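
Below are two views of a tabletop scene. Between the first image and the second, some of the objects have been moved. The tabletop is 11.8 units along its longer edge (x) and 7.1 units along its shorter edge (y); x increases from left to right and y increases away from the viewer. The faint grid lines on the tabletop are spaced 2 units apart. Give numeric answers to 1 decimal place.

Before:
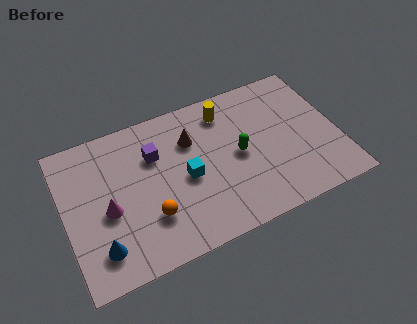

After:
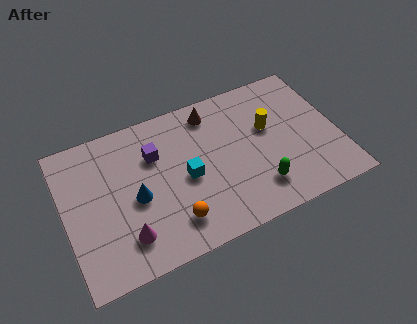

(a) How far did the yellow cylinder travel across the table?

2.3

The yellow cylinder was near (7.2, 5.8) before and (8.9, 4.3) after, so it travelled √(1.7² + 1.5²) ≈ 2.3 units.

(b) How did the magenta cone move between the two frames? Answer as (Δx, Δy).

(0.6, -1.5)

From the two frames, the magenta cone sits at roughly (1.8, 3.1) before and (2.4, 1.6) after.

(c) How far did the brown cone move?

1.4

From (5.6, 5.0) to (6.6, 6.0), the brown cone covered √(1.0² + 1.0²) ≈ 1.4 units.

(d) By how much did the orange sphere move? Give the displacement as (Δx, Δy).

(0.9, -0.6)

The orange sphere started near (3.5, 2.1) and ended near (4.4, 1.5).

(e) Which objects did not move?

the purple cube and the cyan cube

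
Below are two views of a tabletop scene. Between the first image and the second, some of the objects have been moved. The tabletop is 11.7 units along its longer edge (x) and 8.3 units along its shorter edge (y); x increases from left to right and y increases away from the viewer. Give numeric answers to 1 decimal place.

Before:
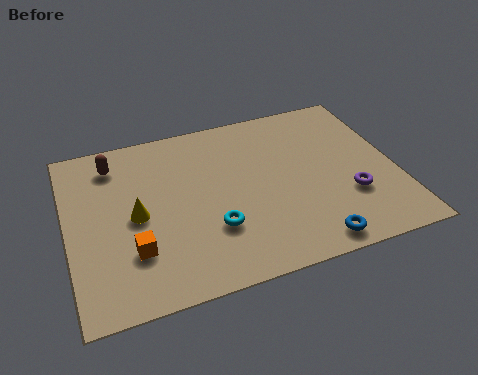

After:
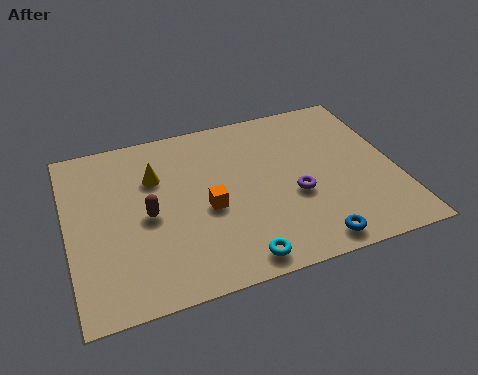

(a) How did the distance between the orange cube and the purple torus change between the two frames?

-4.6

They were about 7.7 units apart before and 3.1 after — 4.6 units closer together.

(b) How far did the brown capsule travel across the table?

3.1

The brown capsule was near (1.8, 6.8) before and (2.8, 3.9) after, so it travelled √(1.0² + 2.9²) ≈ 3.1 units.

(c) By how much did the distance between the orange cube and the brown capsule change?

-2.3

They were about 4.4 units apart before and 2.1 after — 2.3 units closer together.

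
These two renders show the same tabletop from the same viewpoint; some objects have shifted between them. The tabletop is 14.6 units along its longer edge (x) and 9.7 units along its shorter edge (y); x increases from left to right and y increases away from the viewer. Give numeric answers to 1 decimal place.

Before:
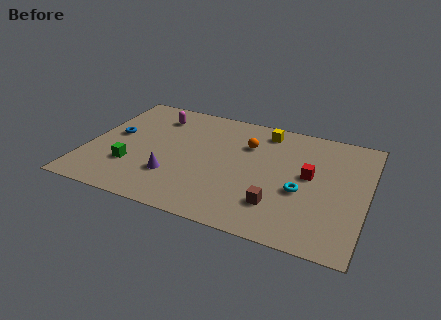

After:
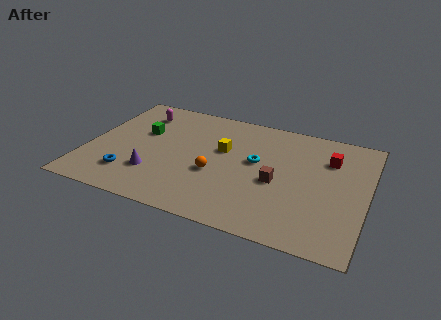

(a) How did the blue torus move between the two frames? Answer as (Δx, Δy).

(1.2, -3.1)

The blue torus started near (1.3, 5.3) and ended near (2.5, 2.2).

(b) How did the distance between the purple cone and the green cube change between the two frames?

+1.2

They were about 2.2 units apart before and 3.4 after — 1.2 units further apart.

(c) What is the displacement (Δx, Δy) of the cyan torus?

(-2.5, 1.6)

From the two frames, the cyan torus sits at roughly (11.3, 3.9) before and (8.8, 5.5) after.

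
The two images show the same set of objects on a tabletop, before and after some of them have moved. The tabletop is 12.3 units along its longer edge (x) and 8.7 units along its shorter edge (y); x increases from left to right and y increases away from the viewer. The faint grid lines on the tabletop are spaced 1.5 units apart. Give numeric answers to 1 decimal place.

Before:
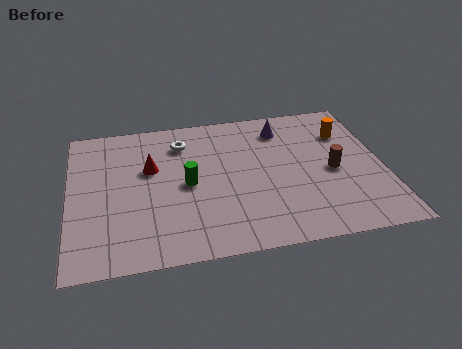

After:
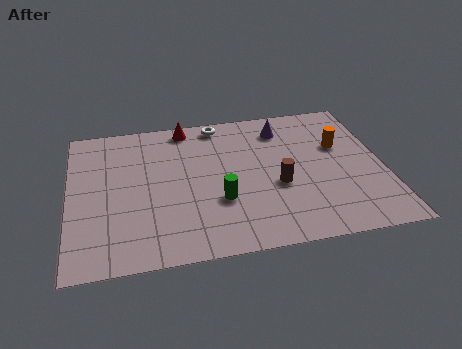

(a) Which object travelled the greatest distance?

the red cone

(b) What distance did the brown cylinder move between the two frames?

2.3

From (10.3, 4.0) to (8.1, 3.5), the brown cylinder covered √(2.2² + 0.5²) ≈ 2.3 units.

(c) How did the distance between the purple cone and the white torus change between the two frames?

-1.4

They were about 4.0 units apart before and 2.6 after — 1.4 units closer together.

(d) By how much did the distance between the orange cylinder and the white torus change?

-1.3

Before: roughly 6.5 units apart; after: 5.2. That's 1.3 units closer together.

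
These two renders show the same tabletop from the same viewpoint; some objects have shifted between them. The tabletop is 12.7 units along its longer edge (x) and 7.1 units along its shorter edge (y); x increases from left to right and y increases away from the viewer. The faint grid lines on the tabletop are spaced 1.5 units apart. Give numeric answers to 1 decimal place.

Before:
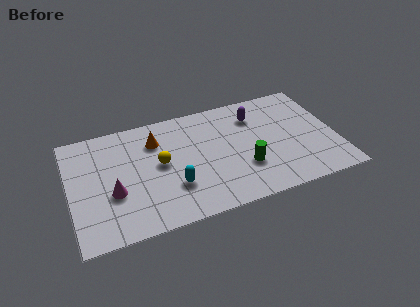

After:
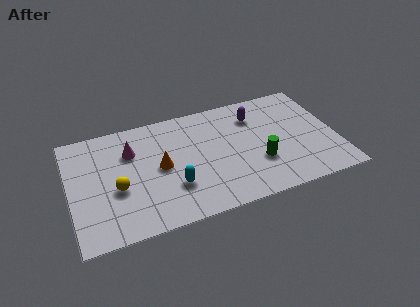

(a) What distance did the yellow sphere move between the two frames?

2.3

From (4.3, 3.8) to (2.2, 2.9), the yellow sphere covered √(2.1² + 0.9²) ≈ 2.3 units.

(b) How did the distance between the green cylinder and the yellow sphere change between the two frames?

+2.5

They were about 4.2 units apart before and 6.7 after — 2.5 units further apart.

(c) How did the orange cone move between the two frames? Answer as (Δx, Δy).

(0.1, -1.7)

The orange cone was at about (4.2, 5.3) and moved to about (4.3, 3.6).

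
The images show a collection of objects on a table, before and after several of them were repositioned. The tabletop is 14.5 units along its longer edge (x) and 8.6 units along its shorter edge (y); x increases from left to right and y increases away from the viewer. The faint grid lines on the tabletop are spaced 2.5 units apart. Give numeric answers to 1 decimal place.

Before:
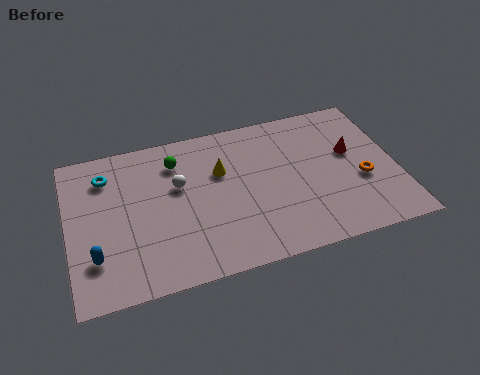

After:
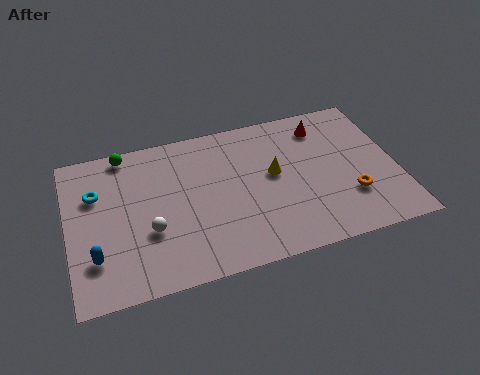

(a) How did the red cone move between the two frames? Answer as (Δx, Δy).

(-1.1, 1.9)

The red cone was at about (12.6, 5.1) and moved to about (11.5, 7.0).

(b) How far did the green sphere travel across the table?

2.5

The green sphere was near (4.9, 6.7) before and (2.7, 7.8) after, so it travelled √(2.2² + 1.1²) ≈ 2.5 units.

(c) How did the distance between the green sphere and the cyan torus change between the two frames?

-0.7

The distance was about 3.1 in the first image and 2.4 in the second, so they moved 0.7 units closer together.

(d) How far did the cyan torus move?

1.0

From (1.8, 6.7) to (1.3, 5.8), the cyan torus covered √(0.5² + 0.9²) ≈ 1.0 units.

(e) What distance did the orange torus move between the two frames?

1.0

From (12.9, 3.4) to (12.3, 2.6), the orange torus covered √(0.6² + 0.8²) ≈ 1.0 units.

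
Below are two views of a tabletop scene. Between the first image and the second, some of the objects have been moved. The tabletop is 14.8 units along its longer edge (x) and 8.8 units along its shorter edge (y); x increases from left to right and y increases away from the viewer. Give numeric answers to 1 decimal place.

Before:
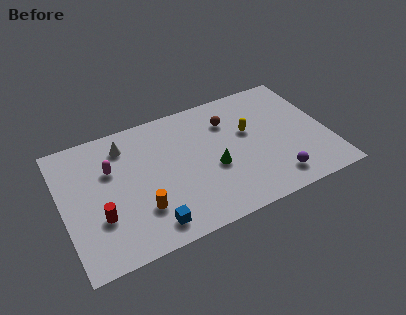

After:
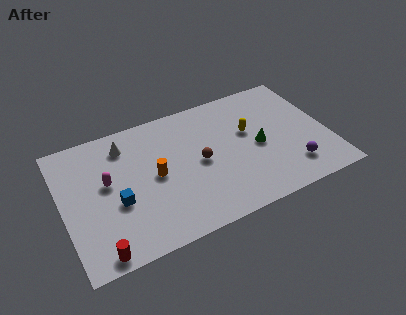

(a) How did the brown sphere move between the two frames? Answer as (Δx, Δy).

(-1.9, -2.2)

The brown sphere started near (9.5, 6.5) and ended near (7.6, 4.3).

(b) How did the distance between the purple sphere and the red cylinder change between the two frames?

+1.3

The distance was about 9.7 in the first image and 11.0 in the second, so they moved 1.3 units further apart.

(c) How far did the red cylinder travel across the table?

2.1

The red cylinder was near (1.9, 2.9) before and (1.6, 0.8) after, so it travelled √(0.3² + 2.1²) ≈ 2.1 units.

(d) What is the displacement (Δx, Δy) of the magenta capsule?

(-0.3, -0.8)

From the two frames, the magenta capsule sits at roughly (2.8, 5.8) before and (2.5, 5.0) after.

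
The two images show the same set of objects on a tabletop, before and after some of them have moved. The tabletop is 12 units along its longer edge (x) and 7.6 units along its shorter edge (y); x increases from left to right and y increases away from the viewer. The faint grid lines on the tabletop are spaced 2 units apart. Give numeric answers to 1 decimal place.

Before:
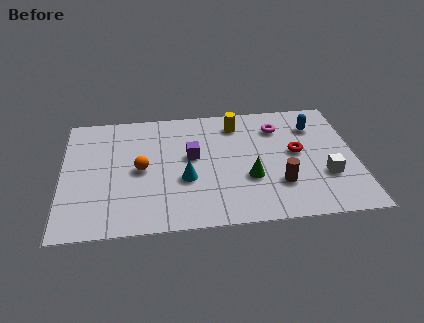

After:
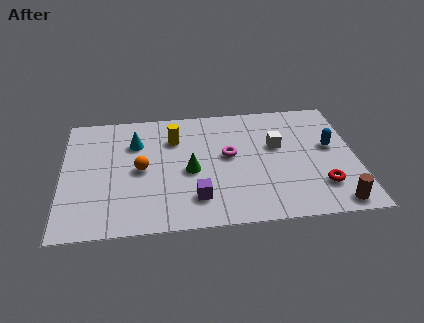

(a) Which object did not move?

the orange sphere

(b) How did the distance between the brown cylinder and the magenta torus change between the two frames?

+1.8

They were about 3.6 units apart before and 5.4 after — 1.8 units further apart.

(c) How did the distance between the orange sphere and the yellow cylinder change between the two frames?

-2.4

The distance was about 4.7 in the first image and 2.3 in the second, so they moved 2.4 units closer together.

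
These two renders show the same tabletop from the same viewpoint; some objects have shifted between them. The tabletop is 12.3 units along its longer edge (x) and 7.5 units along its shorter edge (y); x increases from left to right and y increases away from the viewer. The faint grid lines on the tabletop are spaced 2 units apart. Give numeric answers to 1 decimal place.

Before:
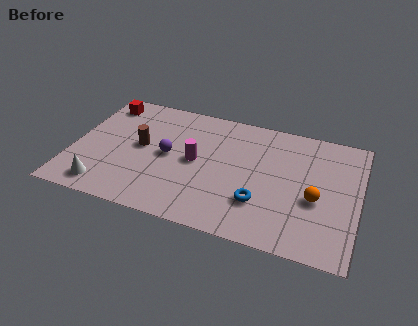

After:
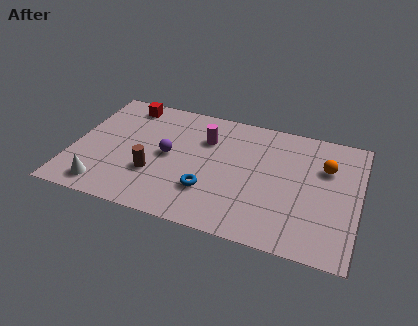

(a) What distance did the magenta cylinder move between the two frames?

1.5

The magenta cylinder moved from about (5.3, 3.8) to (5.6, 5.3), a distance of √(0.3² + 1.5²) ≈ 1.5.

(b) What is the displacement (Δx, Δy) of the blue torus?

(-2.2, 0.0)

The blue torus was at about (8.2, 2.2) and moved to about (6.0, 2.2).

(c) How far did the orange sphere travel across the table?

2.0

From (10.5, 3.1) to (10.8, 5.1), the orange sphere covered √(0.3² + 2.0²) ≈ 2.0 units.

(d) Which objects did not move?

the purple sphere and the white cone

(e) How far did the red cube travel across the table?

1.0

From (1.0, 6.3) to (2.0, 6.5), the red cube covered √(1.0² + 0.2²) ≈ 1.0 units.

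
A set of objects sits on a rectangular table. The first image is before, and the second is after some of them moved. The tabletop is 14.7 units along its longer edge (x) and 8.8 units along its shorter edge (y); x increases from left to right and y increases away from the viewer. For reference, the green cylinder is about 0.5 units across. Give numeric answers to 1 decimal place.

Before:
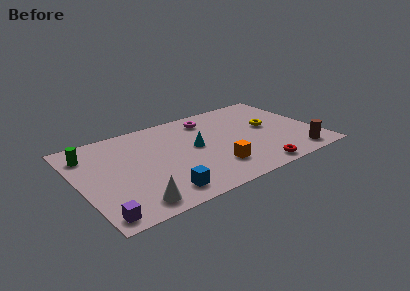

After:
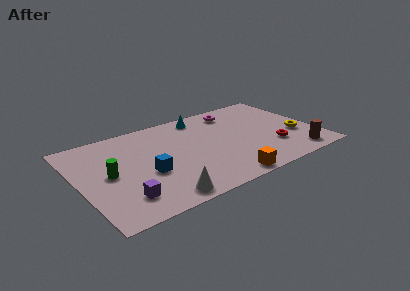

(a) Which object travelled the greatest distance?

the cyan cone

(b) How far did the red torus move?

2.3

From (10.3, 0.9) to (11.8, 2.6), the red torus covered √(1.5² + 1.7²) ≈ 2.3 units.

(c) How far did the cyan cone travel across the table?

3.0

From (7.2, 4.7) to (8.1, 7.6), the cyan cone covered √(0.9² + 2.9²) ≈ 3.0 units.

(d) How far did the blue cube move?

2.2

The blue cube was near (4.5, 1.4) before and (4.0, 3.5) after, so it travelled √(0.5² + 2.1²) ≈ 2.2 units.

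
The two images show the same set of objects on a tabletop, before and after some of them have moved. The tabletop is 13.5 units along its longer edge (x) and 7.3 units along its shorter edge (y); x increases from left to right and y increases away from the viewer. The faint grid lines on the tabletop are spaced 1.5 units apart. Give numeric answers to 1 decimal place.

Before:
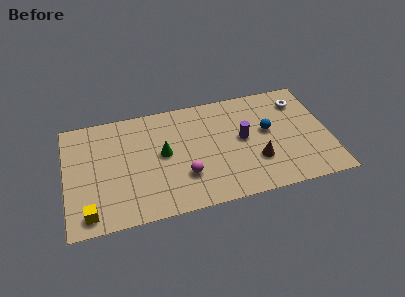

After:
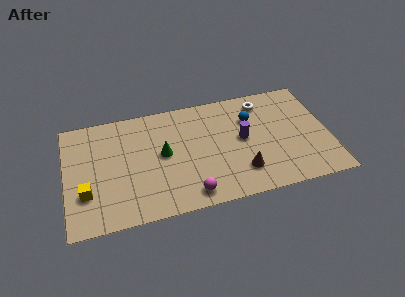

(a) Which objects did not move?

the purple cylinder and the green cone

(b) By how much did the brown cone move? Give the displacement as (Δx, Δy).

(-0.8, -0.5)

The brown cone started near (9.7, 2.3) and ended near (8.9, 1.8).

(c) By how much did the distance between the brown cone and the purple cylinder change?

+0.4

They were about 1.7 units apart before and 2.1 after — 0.4 units further apart.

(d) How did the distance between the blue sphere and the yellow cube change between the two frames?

-0.8

Before: roughly 9.8 units apart; after: 9.0. That's 0.8 units closer together.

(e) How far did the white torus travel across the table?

1.9

The white torus moved from about (12.2, 5.7) to (10.3, 6.1), a distance of √(1.9² + 0.4²) ≈ 1.9.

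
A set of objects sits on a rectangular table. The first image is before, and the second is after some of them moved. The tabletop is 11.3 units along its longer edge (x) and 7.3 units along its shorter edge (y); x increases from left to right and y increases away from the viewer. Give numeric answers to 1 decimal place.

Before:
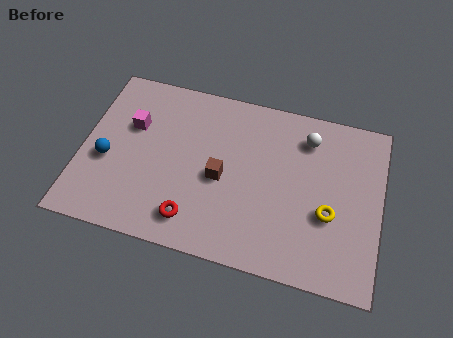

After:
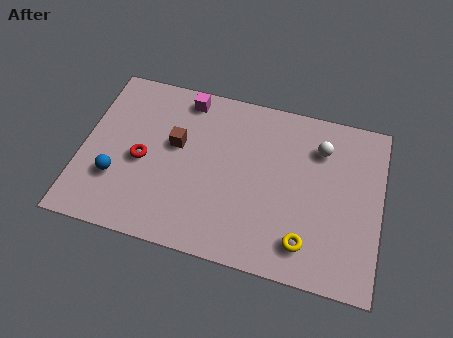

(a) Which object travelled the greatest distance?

the red torus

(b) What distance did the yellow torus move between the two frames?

1.6

The yellow torus moved from about (9.4, 2.8) to (8.6, 1.4), a distance of √(0.8² + 1.4²) ≈ 1.6.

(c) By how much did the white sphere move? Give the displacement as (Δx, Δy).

(0.5, -0.3)

The white sphere was at about (8.4, 5.8) and moved to about (8.9, 5.5).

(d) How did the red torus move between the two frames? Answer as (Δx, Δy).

(-2.1, 2.0)

The red torus started near (4.4, 1.3) and ended near (2.3, 3.3).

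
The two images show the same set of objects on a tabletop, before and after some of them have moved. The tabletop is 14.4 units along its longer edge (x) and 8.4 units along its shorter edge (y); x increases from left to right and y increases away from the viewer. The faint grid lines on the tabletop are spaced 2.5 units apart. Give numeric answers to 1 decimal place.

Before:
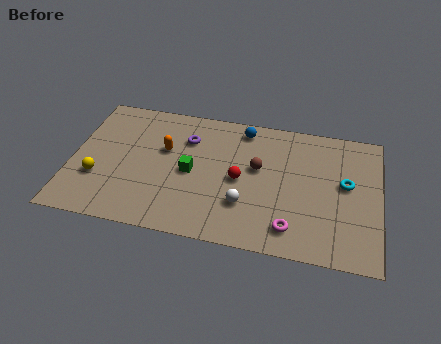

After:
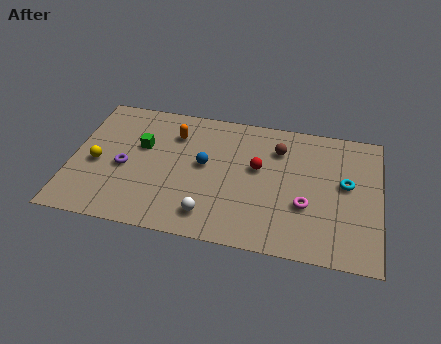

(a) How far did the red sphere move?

1.2

The red sphere moved from about (7.9, 4.0) to (8.7, 4.9), a distance of √(0.8² + 0.9²) ≈ 1.2.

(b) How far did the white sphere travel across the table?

1.9

From (8.2, 2.5) to (6.6, 1.5), the white sphere covered √(1.6² + 1.0²) ≈ 1.9 units.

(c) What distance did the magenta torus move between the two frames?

1.6

The magenta torus moved from about (10.4, 1.5) to (11.0, 3.0), a distance of √(0.6² + 1.5²) ≈ 1.6.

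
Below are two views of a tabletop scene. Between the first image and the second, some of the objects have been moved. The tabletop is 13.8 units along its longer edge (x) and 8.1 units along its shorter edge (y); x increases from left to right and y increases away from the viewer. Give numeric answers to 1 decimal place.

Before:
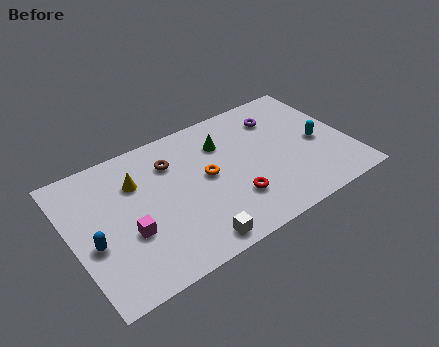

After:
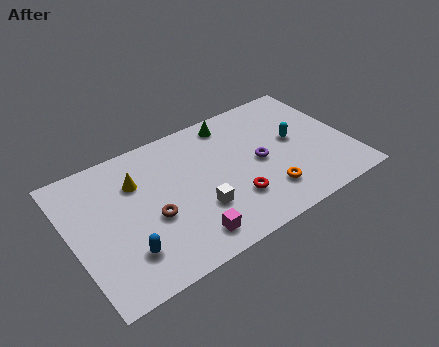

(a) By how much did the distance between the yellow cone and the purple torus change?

-1.1

They were about 7.3 units apart before and 6.2 after — 1.1 units closer together.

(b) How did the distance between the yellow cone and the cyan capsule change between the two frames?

-1.2

Before: roughly 9.1 units apart; after: 7.9. That's 1.2 units closer together.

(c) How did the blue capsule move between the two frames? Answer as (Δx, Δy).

(1.4, -1.3)

From the two frames, the blue capsule sits at roughly (0.9, 3.3) before and (2.3, 2.0) after.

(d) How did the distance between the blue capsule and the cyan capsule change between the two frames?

-2.2

Before: roughly 11.4 units apart; after: 9.2. That's 2.2 units closer together.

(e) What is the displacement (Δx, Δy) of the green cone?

(0.6, 1.1)

The green cone was at about (7.8, 5.9) and moved to about (8.4, 7.0).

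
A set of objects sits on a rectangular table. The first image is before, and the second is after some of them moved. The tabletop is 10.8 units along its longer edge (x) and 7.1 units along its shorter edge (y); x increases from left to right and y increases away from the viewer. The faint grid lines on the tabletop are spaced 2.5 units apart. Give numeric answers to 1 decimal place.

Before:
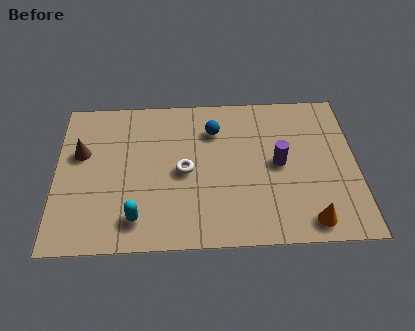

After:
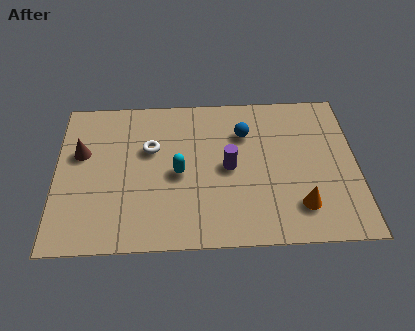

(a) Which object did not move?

the brown cone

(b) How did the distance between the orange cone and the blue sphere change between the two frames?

-1.5

Before: roughly 5.5 units apart; after: 4.0. That's 1.5 units closer together.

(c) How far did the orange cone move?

0.8

From (9.0, 0.9) to (8.7, 1.6), the orange cone covered √(0.3² + 0.7²) ≈ 0.8 units.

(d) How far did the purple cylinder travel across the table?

1.8

The purple cylinder was near (8.0, 3.6) before and (6.2, 3.5) after, so it travelled √(1.8² + 0.1²) ≈ 1.8 units.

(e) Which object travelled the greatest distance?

the cyan capsule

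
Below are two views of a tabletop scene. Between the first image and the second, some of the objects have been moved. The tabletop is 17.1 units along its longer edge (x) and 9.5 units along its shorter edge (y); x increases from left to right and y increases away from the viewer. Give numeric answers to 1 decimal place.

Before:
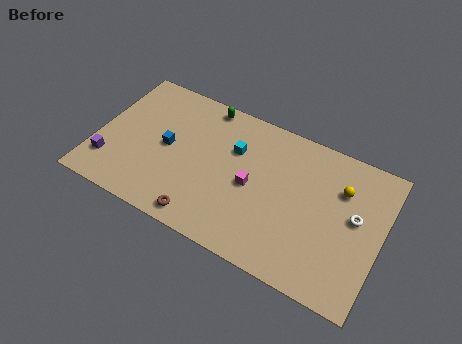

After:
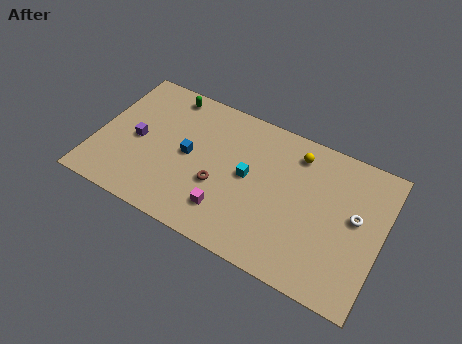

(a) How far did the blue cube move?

1.3

The blue cube was near (4.2, 4.8) before and (5.5, 4.8) after, so it travelled √(1.3² + 0.0²) ≈ 1.3 units.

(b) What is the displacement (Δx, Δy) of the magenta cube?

(-1.2, -2.3)

The magenta cube started near (9.4, 4.5) and ended near (8.2, 2.2).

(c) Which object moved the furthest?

the yellow sphere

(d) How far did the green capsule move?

2.3

The green capsule was near (6.0, 8.6) before and (3.7, 8.4) after, so it travelled √(2.3² + 0.2²) ≈ 2.3 units.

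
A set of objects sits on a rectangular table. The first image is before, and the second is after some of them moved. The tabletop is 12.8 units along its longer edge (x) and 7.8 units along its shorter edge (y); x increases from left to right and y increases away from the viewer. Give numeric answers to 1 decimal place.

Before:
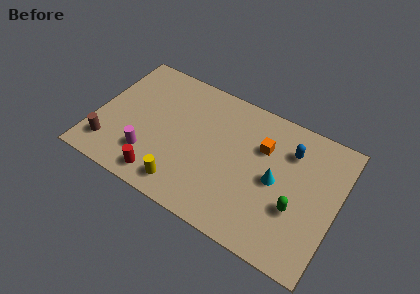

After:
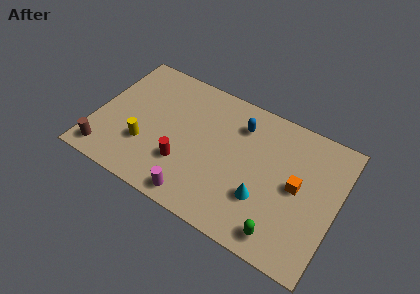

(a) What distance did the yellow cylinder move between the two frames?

2.6

The yellow cylinder was near (5.1, 1.2) before and (2.8, 2.5) after, so it travelled √(2.3² + 1.3²) ≈ 2.6 units.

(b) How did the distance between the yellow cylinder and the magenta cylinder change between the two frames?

+1.2

They were about 2.2 units apart before and 3.4 after — 1.2 units further apart.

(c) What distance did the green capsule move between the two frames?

1.8

From (10.8, 2.8) to (10.3, 1.1), the green capsule covered √(0.5² + 1.7²) ≈ 1.8 units.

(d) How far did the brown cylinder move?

0.5

The brown cylinder moved from about (1.0, 1.6) to (0.9, 1.1), a distance of √(0.1² + 0.5²) ≈ 0.5.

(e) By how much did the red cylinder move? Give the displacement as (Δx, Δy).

(1.0, 1.3)

From the two frames, the red cylinder sits at roughly (3.9, 1.1) before and (4.9, 2.4) after.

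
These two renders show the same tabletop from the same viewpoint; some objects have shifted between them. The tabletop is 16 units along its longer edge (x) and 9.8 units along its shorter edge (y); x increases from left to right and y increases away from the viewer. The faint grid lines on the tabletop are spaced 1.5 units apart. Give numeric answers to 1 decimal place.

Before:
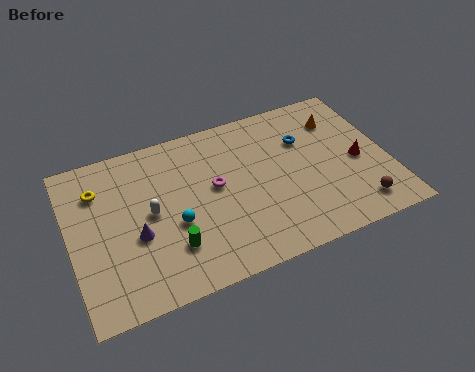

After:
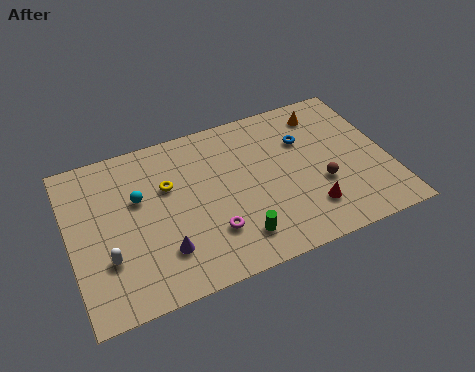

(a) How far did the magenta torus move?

2.7

The magenta torus moved from about (7.3, 5.4) to (6.8, 2.7), a distance of √(0.5² + 2.7²) ≈ 2.7.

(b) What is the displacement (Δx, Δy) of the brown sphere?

(-1.6, 2.0)

The brown sphere was at about (14.1, 1.6) and moved to about (12.5, 3.6).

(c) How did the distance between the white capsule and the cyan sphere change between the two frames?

+1.9

Before: roughly 1.6 units apart; after: 3.5. That's 1.9 units further apart.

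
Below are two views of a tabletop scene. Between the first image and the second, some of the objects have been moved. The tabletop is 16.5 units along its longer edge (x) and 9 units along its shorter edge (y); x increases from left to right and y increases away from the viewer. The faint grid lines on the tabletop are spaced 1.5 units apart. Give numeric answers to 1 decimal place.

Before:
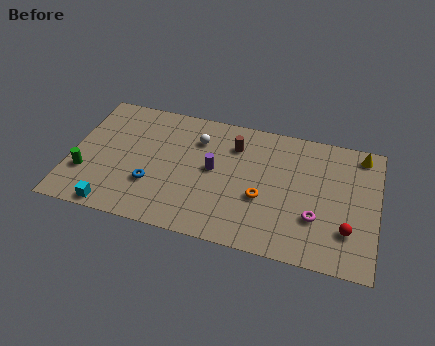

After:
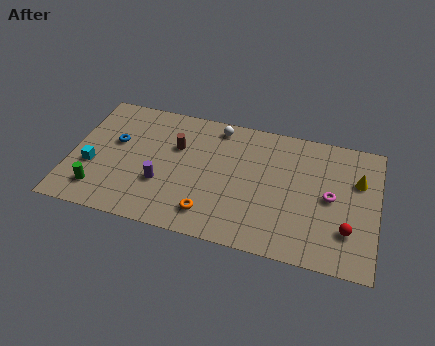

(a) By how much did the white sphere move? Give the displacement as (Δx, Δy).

(1.0, 1.2)

The white sphere was at about (6.7, 6.7) and moved to about (7.7, 7.9).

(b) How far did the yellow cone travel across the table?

1.9

The yellow cone was near (15.5, 7.9) before and (15.4, 6.0) after, so it travelled √(0.1² + 1.9²) ≈ 1.9 units.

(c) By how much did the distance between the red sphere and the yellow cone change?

-1.9

Before: roughly 5.4 units apart; after: 3.5. That's 1.9 units closer together.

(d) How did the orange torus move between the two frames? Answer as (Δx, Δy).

(-2.7, -1.8)

The orange torus started near (10.4, 3.5) and ended near (7.7, 1.7).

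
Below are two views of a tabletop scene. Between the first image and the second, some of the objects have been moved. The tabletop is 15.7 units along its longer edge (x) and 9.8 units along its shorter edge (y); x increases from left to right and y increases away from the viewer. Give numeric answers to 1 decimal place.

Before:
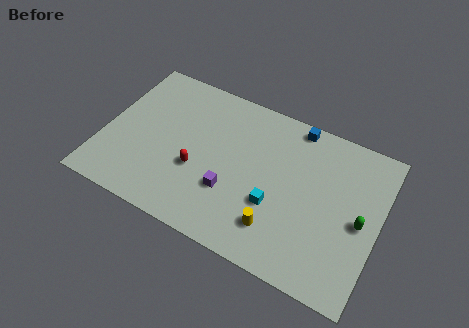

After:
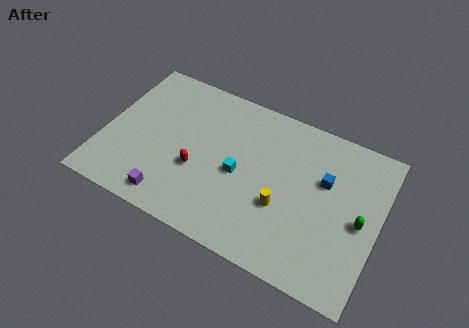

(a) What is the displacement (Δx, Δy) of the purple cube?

(-3.2, -1.9)

The purple cube started near (7.5, 3.2) and ended near (4.3, 1.3).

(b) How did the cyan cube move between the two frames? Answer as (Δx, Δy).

(-2.2, 1.0)

From the two frames, the cyan cube sits at roughly (10.0, 3.5) before and (7.8, 4.5) after.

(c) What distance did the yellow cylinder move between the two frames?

1.4

The yellow cylinder was near (10.3, 2.2) before and (10.4, 3.6) after, so it travelled √(0.1² + 1.4²) ≈ 1.4 units.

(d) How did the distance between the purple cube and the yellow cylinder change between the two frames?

+3.5

Before: roughly 3.0 units apart; after: 6.5. That's 3.5 units further apart.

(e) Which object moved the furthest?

the purple cube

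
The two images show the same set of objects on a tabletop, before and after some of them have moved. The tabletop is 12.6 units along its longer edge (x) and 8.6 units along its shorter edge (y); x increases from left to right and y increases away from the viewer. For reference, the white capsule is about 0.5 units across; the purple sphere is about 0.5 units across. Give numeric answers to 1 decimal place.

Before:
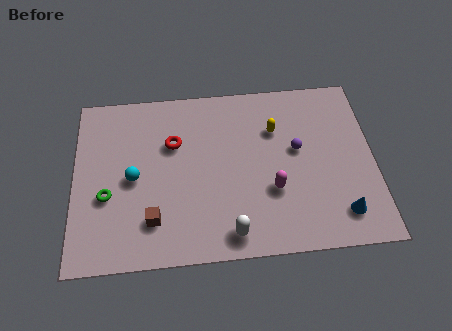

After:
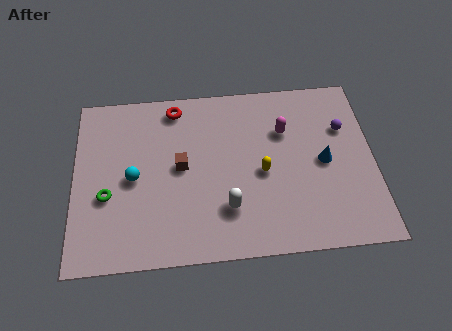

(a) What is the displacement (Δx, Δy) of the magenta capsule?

(0.6, 2.9)

From the two frames, the magenta capsule sits at roughly (8.3, 3.0) before and (8.9, 5.9) after.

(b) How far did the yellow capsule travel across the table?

2.2

From (8.5, 6.0) to (7.9, 3.9), the yellow capsule covered √(0.6² + 2.1²) ≈ 2.2 units.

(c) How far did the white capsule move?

1.2

From (6.5, 1.1) to (6.4, 2.3), the white capsule covered √(0.1² + 1.2²) ≈ 1.2 units.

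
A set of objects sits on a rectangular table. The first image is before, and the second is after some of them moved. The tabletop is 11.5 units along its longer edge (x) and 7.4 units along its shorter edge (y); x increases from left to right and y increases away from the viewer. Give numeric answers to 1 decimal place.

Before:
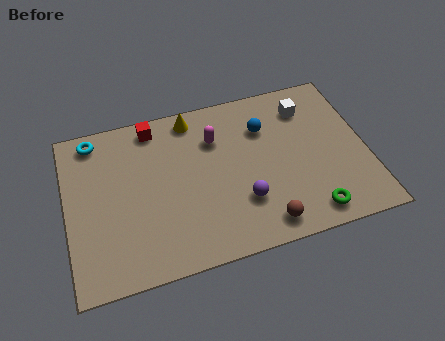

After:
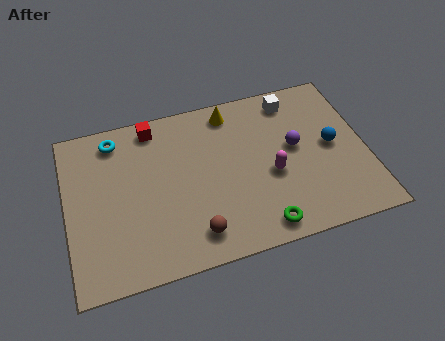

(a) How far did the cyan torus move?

0.8

The cyan torus was near (1.2, 6.5) before and (2.0, 6.3) after, so it travelled √(0.8² + 0.2²) ≈ 0.8 units.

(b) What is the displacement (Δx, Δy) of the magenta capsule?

(2.0, -2.2)

The magenta capsule started near (5.8, 5.3) and ended near (7.8, 3.1).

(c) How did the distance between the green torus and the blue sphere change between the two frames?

-0.3

Before: roughly 4.5 units apart; after: 4.2. That's 0.3 units closer together.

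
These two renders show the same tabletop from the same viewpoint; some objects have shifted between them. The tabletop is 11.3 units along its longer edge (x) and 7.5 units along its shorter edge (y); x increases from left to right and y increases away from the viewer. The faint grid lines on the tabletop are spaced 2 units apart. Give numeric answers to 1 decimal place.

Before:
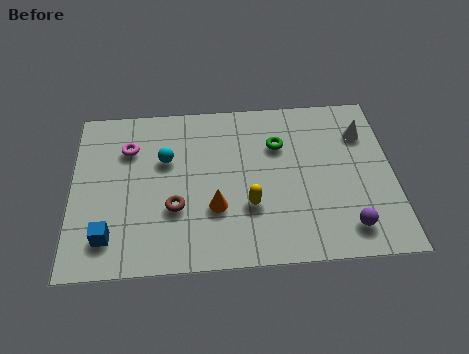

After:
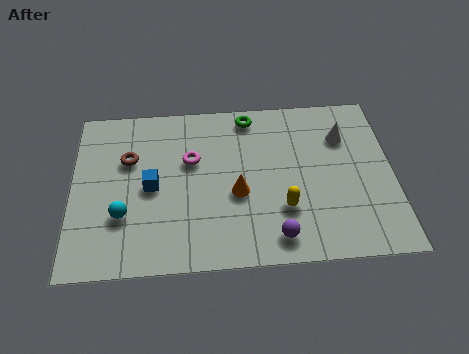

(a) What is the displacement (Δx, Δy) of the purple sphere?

(-2.5, -0.2)

From the two frames, the purple sphere sits at roughly (9.6, 1.3) before and (7.1, 1.1) after.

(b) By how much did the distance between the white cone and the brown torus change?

+0.3

The distance was about 7.3 in the first image and 7.6 in the second, so they moved 0.3 units further apart.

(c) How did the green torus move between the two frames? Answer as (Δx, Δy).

(-1.0, 1.4)

From the two frames, the green torus sits at roughly (7.3, 5.2) before and (6.3, 6.6) after.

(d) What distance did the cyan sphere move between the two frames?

2.8

The cyan sphere moved from about (3.3, 4.8) to (1.8, 2.4), a distance of √(1.5² + 2.4²) ≈ 2.8.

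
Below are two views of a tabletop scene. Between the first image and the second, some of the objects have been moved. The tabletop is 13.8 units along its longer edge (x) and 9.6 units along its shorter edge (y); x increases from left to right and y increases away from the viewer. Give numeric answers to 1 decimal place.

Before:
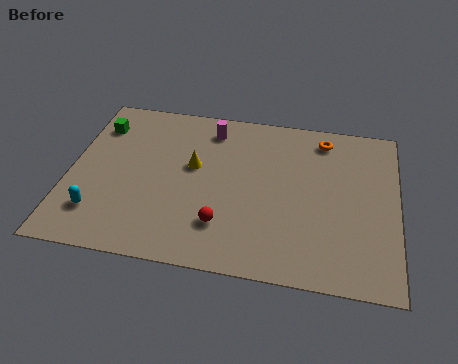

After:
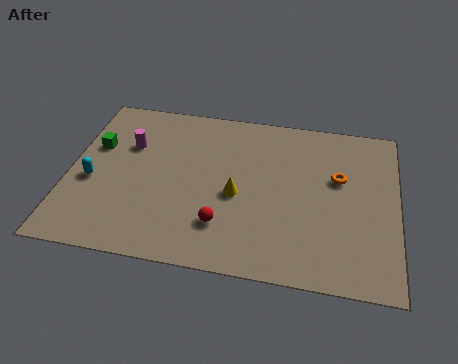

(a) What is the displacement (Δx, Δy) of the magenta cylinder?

(-3.4, -1.6)

The magenta cylinder started near (5.8, 8.0) and ended near (2.4, 6.4).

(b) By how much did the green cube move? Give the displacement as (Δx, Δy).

(0.0, -1.3)

The green cube started near (1.0, 7.4) and ended near (1.0, 6.1).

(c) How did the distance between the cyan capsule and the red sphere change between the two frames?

+0.6

Before: roughly 5.2 units apart; after: 5.8. That's 0.6 units further apart.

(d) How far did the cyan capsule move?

1.8

The cyan capsule moved from about (1.4, 2.2) to (1.0, 4.0), a distance of √(0.4² + 1.8²) ≈ 1.8.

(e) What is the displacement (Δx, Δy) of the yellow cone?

(1.9, -1.4)

From the two frames, the yellow cone sits at roughly (5.2, 5.6) before and (7.1, 4.2) after.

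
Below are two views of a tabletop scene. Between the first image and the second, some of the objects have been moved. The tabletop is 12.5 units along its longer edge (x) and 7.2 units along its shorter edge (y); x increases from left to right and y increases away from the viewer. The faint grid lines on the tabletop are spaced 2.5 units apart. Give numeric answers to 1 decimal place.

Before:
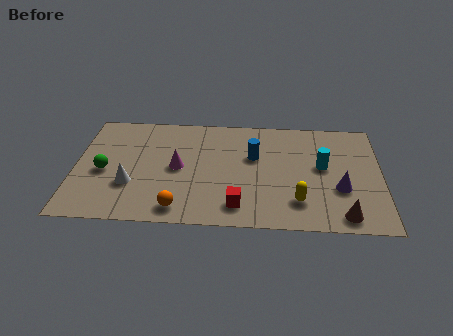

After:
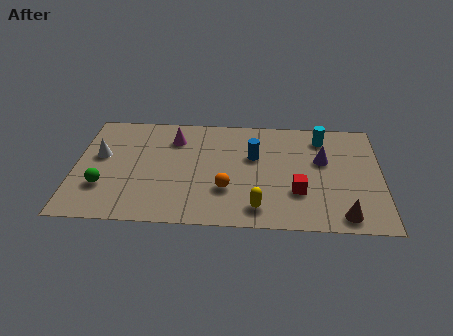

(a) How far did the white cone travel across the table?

2.2

The white cone was near (2.3, 2.4) before and (1.0, 4.2) after, so it travelled √(1.3² + 1.8²) ≈ 2.2 units.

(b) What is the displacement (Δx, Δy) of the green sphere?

(0.0, -1.0)

From the two frames, the green sphere sits at roughly (1.2, 3.2) before and (1.2, 2.2) after.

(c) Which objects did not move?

the blue cylinder and the brown cone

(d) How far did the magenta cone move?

1.9

The magenta cone was near (4.2, 3.6) before and (4.0, 5.5) after, so it travelled √(0.2² + 1.9²) ≈ 1.9 units.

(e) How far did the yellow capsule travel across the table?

1.7

The yellow capsule was near (9.1, 1.7) before and (7.5, 1.2) after, so it travelled √(1.6² + 0.5²) ≈ 1.7 units.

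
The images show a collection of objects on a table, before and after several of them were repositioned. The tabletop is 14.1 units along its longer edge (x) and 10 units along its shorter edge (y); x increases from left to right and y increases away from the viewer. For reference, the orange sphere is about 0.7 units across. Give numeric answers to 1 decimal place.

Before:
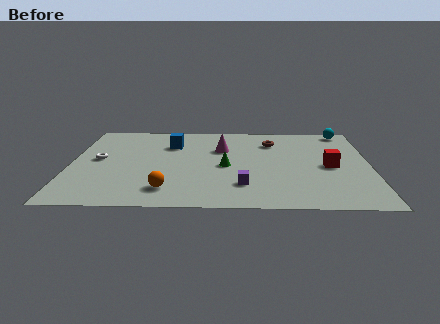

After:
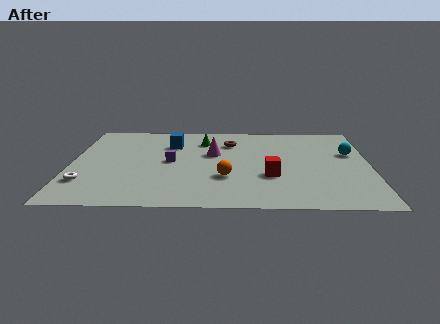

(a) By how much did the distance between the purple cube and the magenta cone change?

-2.2

Before: roughly 4.4 units apart; after: 2.2. That's 2.2 units closer together.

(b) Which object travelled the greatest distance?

the purple cube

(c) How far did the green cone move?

3.3

The green cone was near (7.3, 4.6) before and (6.2, 7.7) after, so it travelled √(1.1² + 3.1²) ≈ 3.3 units.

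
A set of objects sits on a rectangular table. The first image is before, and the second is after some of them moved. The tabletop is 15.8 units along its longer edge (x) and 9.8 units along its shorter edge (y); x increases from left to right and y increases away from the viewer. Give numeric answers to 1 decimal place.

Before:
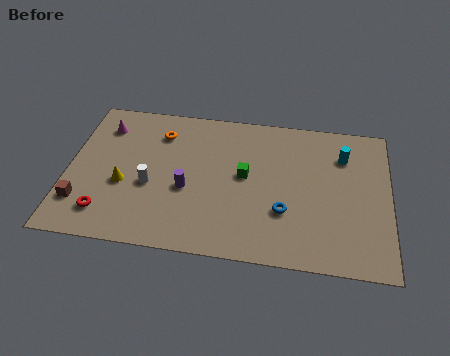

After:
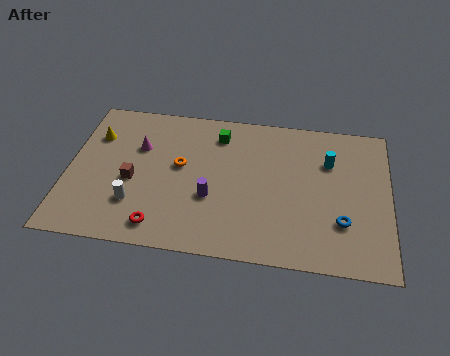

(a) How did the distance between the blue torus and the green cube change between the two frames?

+5.1

The distance was about 2.9 in the first image and 8.0 in the second, so they moved 5.1 units further apart.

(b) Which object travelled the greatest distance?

the yellow cone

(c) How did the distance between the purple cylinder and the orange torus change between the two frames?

-1.4

They were about 3.9 units apart before and 2.5 after — 1.4 units closer together.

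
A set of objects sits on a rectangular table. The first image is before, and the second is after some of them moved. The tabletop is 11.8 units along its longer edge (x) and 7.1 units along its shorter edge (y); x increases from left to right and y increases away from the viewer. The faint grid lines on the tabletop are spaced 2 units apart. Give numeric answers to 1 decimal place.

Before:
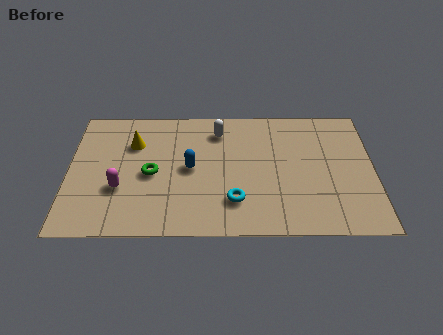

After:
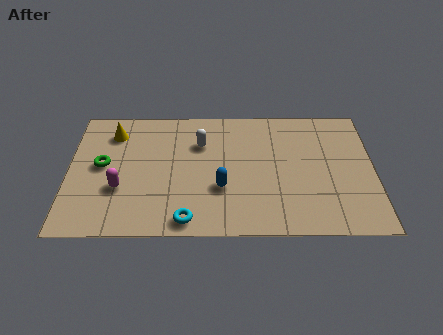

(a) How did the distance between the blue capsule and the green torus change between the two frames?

+3.3

The distance was about 1.5 in the first image and 4.8 in the second, so they moved 3.3 units further apart.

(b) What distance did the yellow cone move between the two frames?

1.0

From (2.5, 5.0) to (1.7, 5.6), the yellow cone covered √(0.8² + 0.6²) ≈ 1.0 units.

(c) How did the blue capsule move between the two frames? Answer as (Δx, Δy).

(1.2, -1.1)

From the two frames, the blue capsule sits at roughly (4.7, 3.6) before and (5.9, 2.5) after.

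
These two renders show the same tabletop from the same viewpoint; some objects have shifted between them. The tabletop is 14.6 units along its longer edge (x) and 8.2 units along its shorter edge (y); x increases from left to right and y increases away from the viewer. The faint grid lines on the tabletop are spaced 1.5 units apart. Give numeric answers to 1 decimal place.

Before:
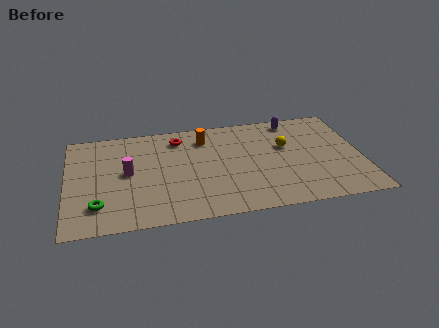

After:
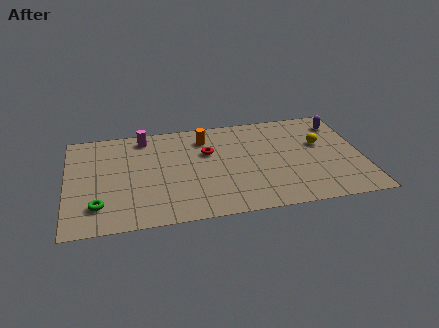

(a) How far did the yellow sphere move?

1.7

The yellow sphere was near (10.9, 5.1) before and (12.6, 5.0) after, so it travelled √(1.7² + 0.1²) ≈ 1.7 units.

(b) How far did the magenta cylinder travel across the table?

2.9

From (3.0, 4.3) to (3.9, 7.1), the magenta cylinder covered √(0.9² + 2.8²) ≈ 2.9 units.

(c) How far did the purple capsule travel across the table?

2.4

The purple capsule moved from about (11.4, 7.2) to (13.7, 6.6), a distance of √(2.3² + 0.6²) ≈ 2.4.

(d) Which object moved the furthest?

the magenta cylinder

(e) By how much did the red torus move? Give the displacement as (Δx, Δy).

(1.4, -1.4)

The red torus was at about (5.6, 6.7) and moved to about (7.0, 5.3).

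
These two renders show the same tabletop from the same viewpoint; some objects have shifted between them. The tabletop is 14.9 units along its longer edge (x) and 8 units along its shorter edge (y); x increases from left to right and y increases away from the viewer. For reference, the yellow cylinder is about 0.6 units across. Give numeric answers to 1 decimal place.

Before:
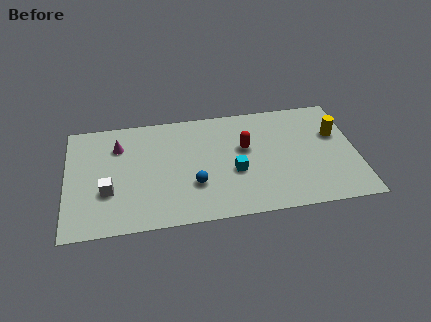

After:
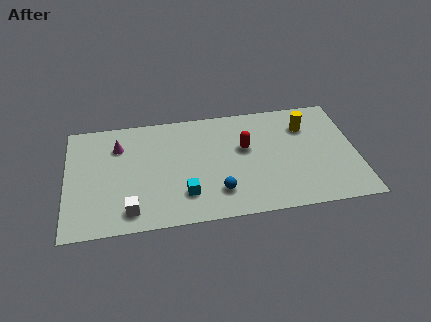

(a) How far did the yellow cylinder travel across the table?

1.7

From (13.9, 5.1) to (12.4, 5.9), the yellow cylinder covered √(1.5² + 0.8²) ≈ 1.7 units.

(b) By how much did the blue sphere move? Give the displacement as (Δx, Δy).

(1.2, -0.7)

From the two frames, the blue sphere sits at roughly (6.5, 2.6) before and (7.7, 1.9) after.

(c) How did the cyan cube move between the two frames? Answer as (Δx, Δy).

(-2.6, -1.2)

From the two frames, the cyan cube sits at roughly (8.6, 3.2) before and (6.0, 2.0) after.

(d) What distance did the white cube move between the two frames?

1.9

The white cube moved from about (2.1, 2.8) to (3.2, 1.3), a distance of √(1.1² + 1.5²) ≈ 1.9.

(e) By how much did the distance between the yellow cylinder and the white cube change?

-1.7

The distance was about 12.0 in the first image and 10.3 in the second, so they moved 1.7 units closer together.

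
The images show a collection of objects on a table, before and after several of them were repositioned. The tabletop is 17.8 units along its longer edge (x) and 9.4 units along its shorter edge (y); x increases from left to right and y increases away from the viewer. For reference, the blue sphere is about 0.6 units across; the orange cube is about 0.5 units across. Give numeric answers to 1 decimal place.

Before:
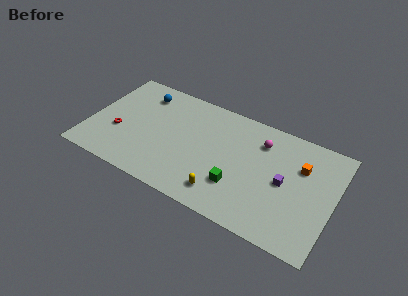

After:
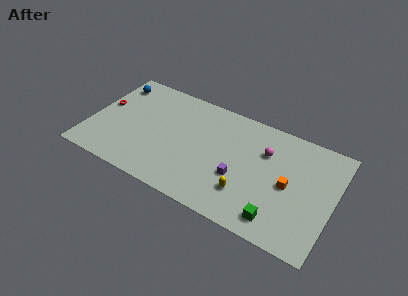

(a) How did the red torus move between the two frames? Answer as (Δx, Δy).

(-1.4, 1.9)

The red torus was at about (2.2, 3.5) and moved to about (0.8, 5.4).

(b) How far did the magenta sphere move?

0.8

The magenta sphere moved from about (12.3, 7.2) to (12.7, 6.5), a distance of √(0.4² + 0.7²) ≈ 0.8.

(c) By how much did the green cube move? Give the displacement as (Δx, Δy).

(3.1, -1.3)

The green cube started near (11.1, 2.8) and ended near (14.2, 1.5).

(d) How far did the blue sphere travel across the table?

2.2

The blue sphere was near (3.4, 7.6) before and (1.2, 7.7) after, so it travelled √(2.2² + 0.1²) ≈ 2.2 units.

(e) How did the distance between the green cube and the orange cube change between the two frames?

-2.5

The distance was about 5.5 in the first image and 3.0 in the second, so they moved 2.5 units closer together.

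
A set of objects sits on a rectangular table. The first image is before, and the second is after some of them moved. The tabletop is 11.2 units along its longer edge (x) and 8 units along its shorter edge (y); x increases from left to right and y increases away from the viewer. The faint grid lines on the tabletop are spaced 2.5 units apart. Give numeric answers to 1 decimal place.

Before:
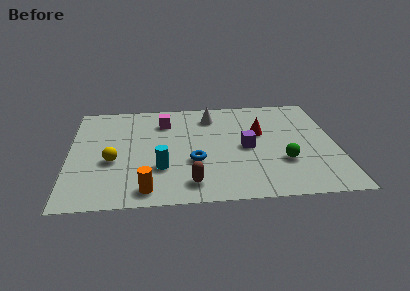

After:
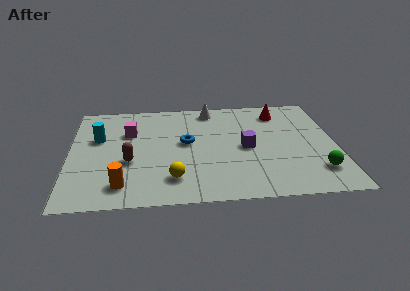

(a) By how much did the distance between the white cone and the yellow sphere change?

+0.3

Before: roughly 5.3 units apart; after: 5.6. That's 0.3 units further apart.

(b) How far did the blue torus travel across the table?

1.5

From (5.2, 2.9) to (4.9, 4.4), the blue torus covered √(0.3² + 1.5²) ≈ 1.5 units.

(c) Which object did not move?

the purple cube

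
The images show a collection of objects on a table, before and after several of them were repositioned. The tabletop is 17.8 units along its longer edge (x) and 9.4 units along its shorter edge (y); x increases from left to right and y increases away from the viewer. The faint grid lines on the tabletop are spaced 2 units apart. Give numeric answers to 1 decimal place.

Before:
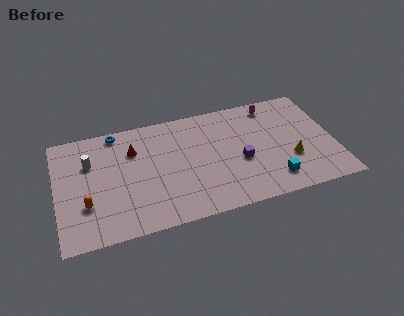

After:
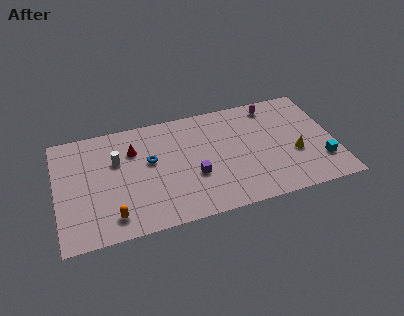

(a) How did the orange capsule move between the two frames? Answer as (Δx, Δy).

(1.6, -1.4)

The orange capsule started near (1.8, 3.0) and ended near (3.4, 1.6).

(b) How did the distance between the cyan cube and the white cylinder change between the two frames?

+1.1

The distance was about 12.3 in the first image and 13.4 in the second, so they moved 1.1 units further apart.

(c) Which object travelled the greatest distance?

the blue torus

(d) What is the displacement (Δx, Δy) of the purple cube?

(-3.0, -0.4)

From the two frames, the purple cube sits at roughly (11.7, 3.9) before and (8.7, 3.5) after.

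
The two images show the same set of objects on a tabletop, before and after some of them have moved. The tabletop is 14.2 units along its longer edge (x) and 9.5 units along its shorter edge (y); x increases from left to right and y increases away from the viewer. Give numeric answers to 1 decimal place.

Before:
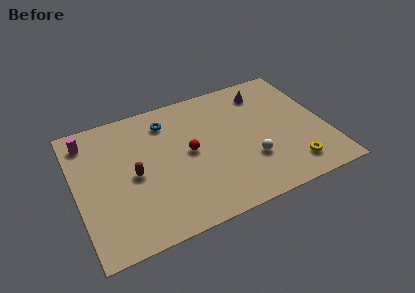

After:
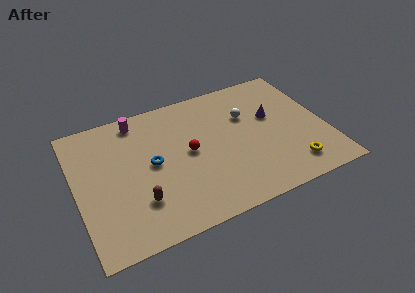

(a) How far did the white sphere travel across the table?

3.3

The white sphere moved from about (9.7, 3.0) to (9.9, 6.3), a distance of √(0.2² + 3.3²) ≈ 3.3.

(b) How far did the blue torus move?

2.9

The blue torus moved from about (5.4, 7.6) to (4.3, 4.9), a distance of √(1.1² + 2.7²) ≈ 2.9.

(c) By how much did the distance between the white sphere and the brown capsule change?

+0.9

They were about 6.7 units apart before and 7.6 after — 0.9 units further apart.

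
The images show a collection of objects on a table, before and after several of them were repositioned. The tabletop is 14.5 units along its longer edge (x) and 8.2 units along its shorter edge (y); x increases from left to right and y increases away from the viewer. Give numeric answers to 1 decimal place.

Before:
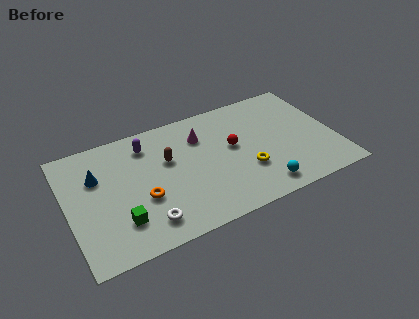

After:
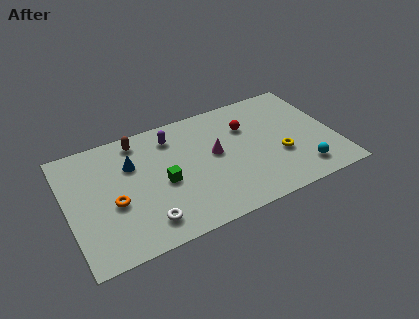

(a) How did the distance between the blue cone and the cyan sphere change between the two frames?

+0.3

They were about 9.4 units apart before and 9.7 after — 0.3 units further apart.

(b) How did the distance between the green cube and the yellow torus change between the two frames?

-0.6

They were about 6.9 units apart before and 6.3 after — 0.6 units closer together.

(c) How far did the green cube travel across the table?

3.0

The green cube moved from about (2.6, 2.1) to (5.1, 3.7), a distance of √(2.5² + 1.6²) ≈ 3.0.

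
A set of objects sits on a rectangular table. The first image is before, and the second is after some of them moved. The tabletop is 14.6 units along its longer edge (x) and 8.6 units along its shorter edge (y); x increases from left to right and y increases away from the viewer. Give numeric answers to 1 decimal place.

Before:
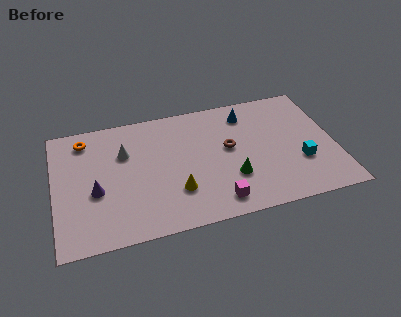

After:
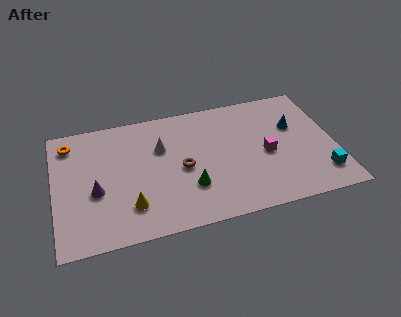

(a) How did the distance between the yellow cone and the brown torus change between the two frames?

-0.3

Before: roughly 3.7 units apart; after: 3.4. That's 0.3 units closer together.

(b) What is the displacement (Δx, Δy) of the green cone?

(-2.2, -0.1)

The green cone started near (9.1, 2.7) and ended near (6.9, 2.6).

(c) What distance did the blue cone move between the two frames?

2.8

The blue cone was near (10.2, 7.0) before and (12.6, 5.5) after, so it travelled √(2.4² + 1.5²) ≈ 2.8 units.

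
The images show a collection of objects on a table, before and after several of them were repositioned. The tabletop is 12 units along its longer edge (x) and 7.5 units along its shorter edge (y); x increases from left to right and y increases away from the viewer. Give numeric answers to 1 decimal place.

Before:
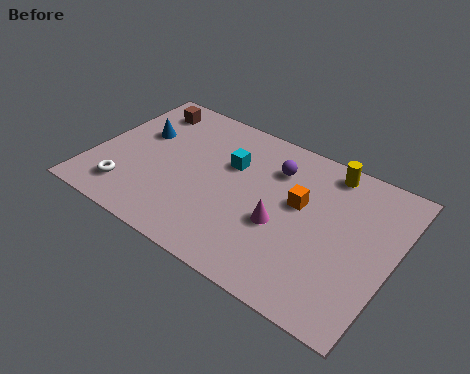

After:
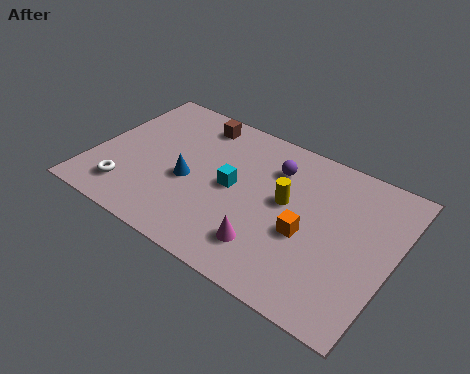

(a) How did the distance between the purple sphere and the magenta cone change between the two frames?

+1.2

The distance was about 2.7 in the first image and 3.9 in the second, so they moved 1.2 units further apart.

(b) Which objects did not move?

the purple sphere and the white torus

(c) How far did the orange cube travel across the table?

1.4

The orange cube was near (8.2, 4.4) before and (8.7, 3.1) after, so it travelled √(0.5² + 1.3²) ≈ 1.4 units.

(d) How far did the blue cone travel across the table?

2.7

The blue cone was near (1.6, 4.7) before and (3.9, 3.2) after, so it travelled √(2.3² + 1.5²) ≈ 2.7 units.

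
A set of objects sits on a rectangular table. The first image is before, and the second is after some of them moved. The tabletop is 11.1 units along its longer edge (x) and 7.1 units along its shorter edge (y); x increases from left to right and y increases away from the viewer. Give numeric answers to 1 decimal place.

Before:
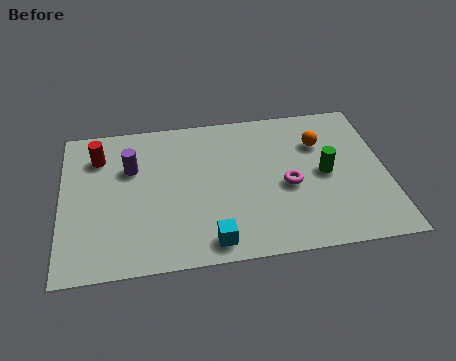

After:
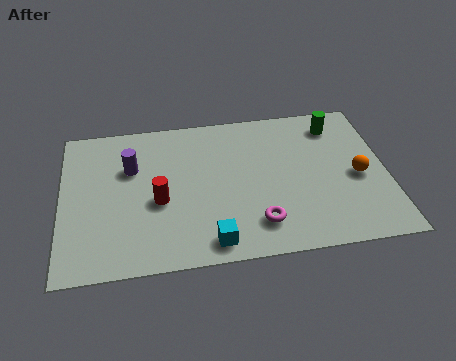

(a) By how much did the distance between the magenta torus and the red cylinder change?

-3.2

They were about 6.8 units apart before and 3.6 after — 3.2 units closer together.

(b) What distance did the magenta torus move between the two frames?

1.9

The magenta torus moved from about (7.7, 3.1) to (6.6, 1.5), a distance of √(1.1² + 1.6²) ≈ 1.9.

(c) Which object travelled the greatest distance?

the red cylinder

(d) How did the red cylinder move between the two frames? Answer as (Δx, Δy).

(2.0, -2.4)

The red cylinder started near (1.3, 5.4) and ended near (3.3, 3.0).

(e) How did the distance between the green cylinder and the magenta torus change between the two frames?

+3.8

Before: roughly 1.4 units apart; after: 5.2. That's 3.8 units further apart.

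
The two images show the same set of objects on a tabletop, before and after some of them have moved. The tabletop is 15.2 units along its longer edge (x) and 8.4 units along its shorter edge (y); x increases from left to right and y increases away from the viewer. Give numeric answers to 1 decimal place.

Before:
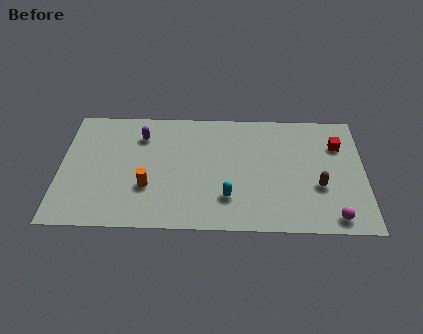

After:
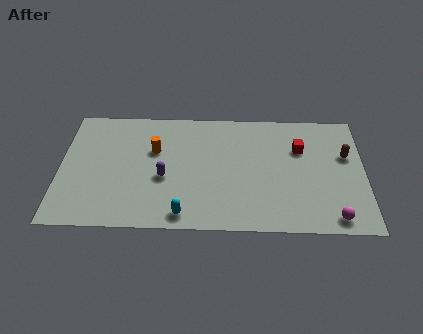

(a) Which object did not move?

the magenta sphere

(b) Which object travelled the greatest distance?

the purple capsule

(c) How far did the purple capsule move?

3.1

The purple capsule was near (4.0, 6.4) before and (5.2, 3.5) after, so it travelled √(1.2² + 2.9²) ≈ 3.1 units.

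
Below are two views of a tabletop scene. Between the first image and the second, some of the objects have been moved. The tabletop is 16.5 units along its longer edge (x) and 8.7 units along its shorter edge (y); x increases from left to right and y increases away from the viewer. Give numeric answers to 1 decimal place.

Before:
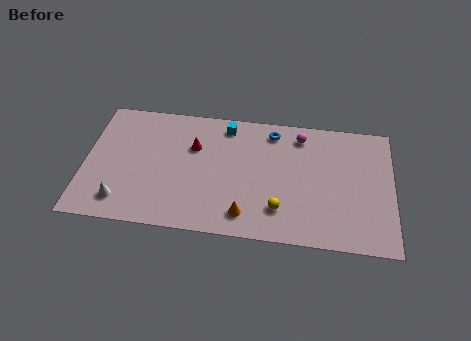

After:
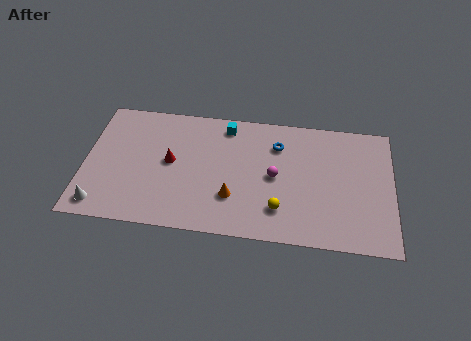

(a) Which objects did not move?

the cyan cube and the yellow sphere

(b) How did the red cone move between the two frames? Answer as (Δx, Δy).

(-1.2, -1.2)

From the two frames, the red cone sits at roughly (5.8, 5.8) before and (4.6, 4.6) after.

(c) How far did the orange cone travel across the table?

1.3

From (8.7, 1.5) to (8.0, 2.6), the orange cone covered √(0.7² + 1.1²) ≈ 1.3 units.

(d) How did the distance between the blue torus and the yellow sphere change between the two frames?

-0.9

They were about 5.3 units apart before and 4.4 after — 0.9 units closer together.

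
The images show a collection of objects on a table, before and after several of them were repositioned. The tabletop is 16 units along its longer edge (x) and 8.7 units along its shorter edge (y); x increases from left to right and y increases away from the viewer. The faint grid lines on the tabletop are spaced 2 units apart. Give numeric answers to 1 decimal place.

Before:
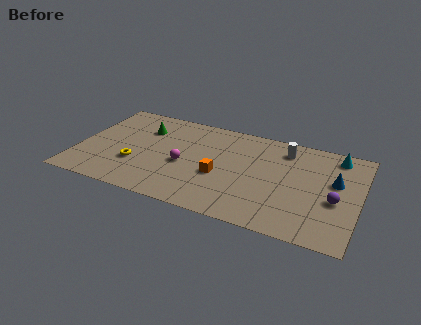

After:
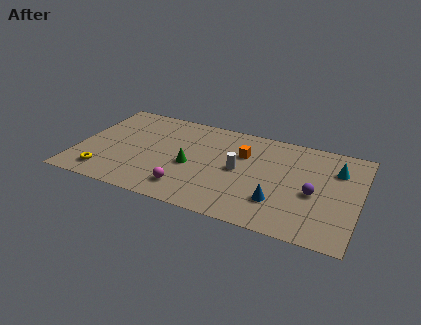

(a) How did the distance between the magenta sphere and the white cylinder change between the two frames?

-2.6

The distance was about 6.4 in the first image and 3.8 in the second, so they moved 2.6 units closer together.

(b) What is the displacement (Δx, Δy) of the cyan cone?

(0.1, -1.2)

The cyan cone started near (14.5, 7.5) and ended near (14.6, 6.3).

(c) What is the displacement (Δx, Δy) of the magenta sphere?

(0.4, -2.1)

From the two frames, the magenta sphere sits at roughly (6.1, 3.8) before and (6.5, 1.7) after.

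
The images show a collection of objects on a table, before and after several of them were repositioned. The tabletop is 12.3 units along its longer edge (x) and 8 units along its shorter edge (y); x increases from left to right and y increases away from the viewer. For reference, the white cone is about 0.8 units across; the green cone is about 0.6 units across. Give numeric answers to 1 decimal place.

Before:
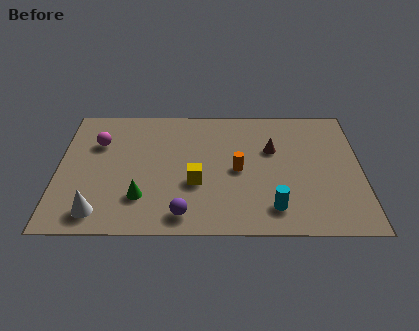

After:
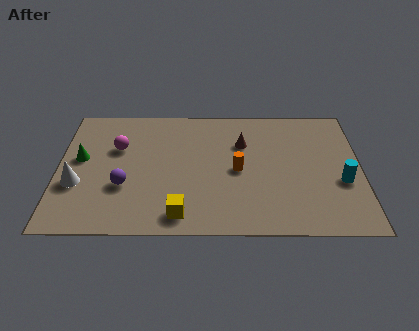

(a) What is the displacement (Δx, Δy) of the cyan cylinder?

(2.8, 1.6)

The cyan cylinder started near (8.7, 1.5) and ended near (11.5, 3.1).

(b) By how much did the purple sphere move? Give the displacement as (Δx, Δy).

(-2.4, 1.7)

The purple sphere was at about (5.1, 1.1) and moved to about (2.7, 2.8).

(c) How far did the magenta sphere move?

0.9

The magenta sphere was near (1.6, 5.5) before and (2.4, 5.2) after, so it travelled √(0.8² + 0.3²) ≈ 0.9 units.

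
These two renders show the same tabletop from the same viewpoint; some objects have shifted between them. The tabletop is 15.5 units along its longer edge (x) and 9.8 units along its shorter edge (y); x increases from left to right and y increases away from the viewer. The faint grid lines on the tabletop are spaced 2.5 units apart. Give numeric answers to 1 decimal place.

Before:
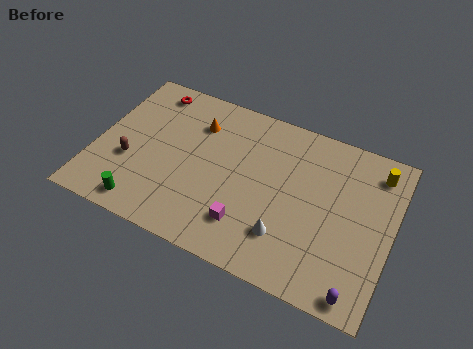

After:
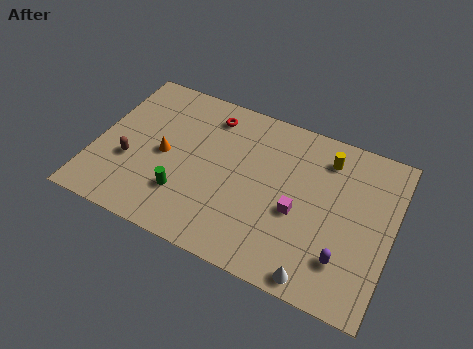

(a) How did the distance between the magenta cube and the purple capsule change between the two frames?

-3.0

They were about 6.1 units apart before and 3.1 after — 3.0 units closer together.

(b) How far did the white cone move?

2.4

The white cone moved from about (10.3, 2.5) to (12.1, 0.9), a distance of √(1.8² + 1.6²) ≈ 2.4.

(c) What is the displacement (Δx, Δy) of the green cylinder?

(1.9, 1.5)

From the two frames, the green cylinder sits at roughly (3.0, 1.2) before and (4.9, 2.7) after.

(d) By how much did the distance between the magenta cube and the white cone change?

+1.5

Before: roughly 2.0 units apart; after: 3.5. That's 1.5 units further apart.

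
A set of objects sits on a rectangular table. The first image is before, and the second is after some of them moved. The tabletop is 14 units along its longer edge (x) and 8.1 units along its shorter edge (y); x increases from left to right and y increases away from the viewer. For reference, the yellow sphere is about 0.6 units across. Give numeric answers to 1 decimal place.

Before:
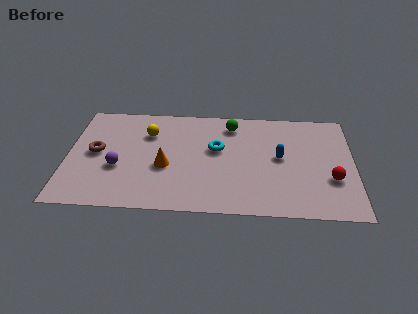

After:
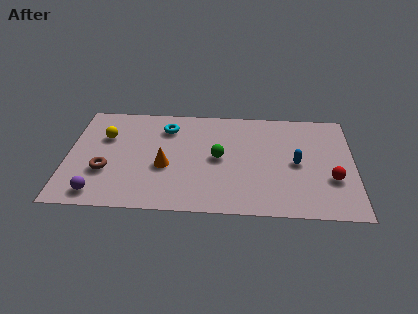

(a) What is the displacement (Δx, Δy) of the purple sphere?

(-0.9, -2.0)

The purple sphere started near (2.5, 3.1) and ended near (1.6, 1.1).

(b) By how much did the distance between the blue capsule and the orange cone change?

+0.7

The distance was about 5.7 in the first image and 6.4 in the second, so they moved 0.7 units further apart.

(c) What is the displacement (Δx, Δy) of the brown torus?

(0.5, -1.4)

The brown torus was at about (1.4, 4.2) and moved to about (1.9, 2.8).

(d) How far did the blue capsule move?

0.9

The blue capsule was near (10.4, 4.3) before and (11.2, 3.9) after, so it travelled √(0.8² + 0.4²) ≈ 0.9 units.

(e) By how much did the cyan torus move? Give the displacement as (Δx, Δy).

(-2.5, 1.5)

The cyan torus was at about (7.3, 4.8) and moved to about (4.8, 6.3).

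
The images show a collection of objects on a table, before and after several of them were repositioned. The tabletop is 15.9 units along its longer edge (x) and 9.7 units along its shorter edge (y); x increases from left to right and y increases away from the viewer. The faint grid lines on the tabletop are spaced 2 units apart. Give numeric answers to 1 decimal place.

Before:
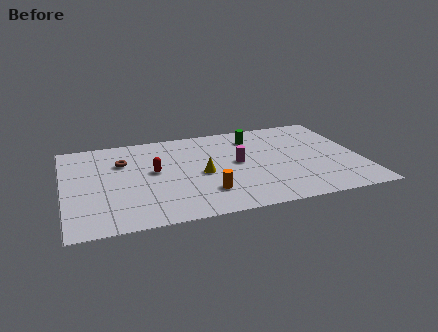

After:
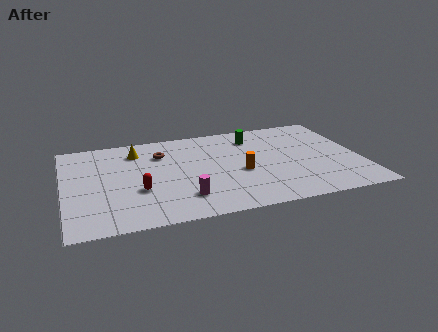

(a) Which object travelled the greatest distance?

the yellow cone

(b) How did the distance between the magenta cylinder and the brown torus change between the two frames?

-1.3

They were about 6.3 units apart before and 5.0 after — 1.3 units closer together.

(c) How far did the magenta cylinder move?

4.2

The magenta cylinder was near (9.3, 5.1) before and (6.2, 2.2) after, so it travelled √(3.1² + 2.9²) ≈ 4.2 units.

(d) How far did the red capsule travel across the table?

2.0

The red capsule moved from about (4.8, 5.3) to (3.9, 3.5), a distance of √(0.9² + 1.8²) ≈ 2.0.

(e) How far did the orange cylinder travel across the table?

2.6

The orange cylinder moved from about (7.4, 2.4) to (9.4, 4.1), a distance of √(2.0² + 1.7²) ≈ 2.6.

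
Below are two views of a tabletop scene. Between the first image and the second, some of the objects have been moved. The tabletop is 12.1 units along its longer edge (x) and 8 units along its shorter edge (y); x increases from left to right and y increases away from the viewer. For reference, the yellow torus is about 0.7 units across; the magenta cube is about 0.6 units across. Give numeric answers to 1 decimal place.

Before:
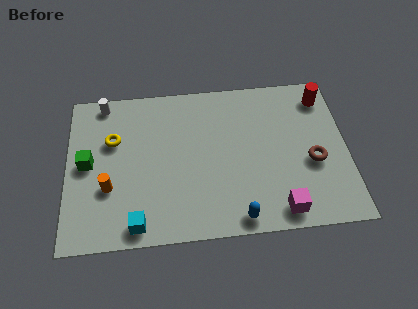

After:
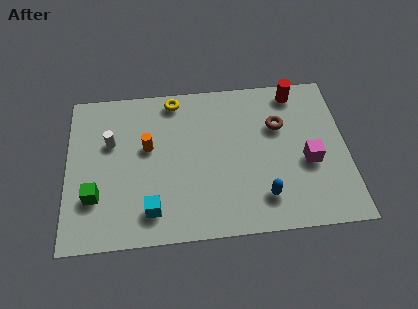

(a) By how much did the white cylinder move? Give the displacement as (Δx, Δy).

(0.3, -2.1)

The white cylinder started near (1.6, 7.2) and ended near (1.9, 5.1).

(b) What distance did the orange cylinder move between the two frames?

2.5

The orange cylinder was near (1.8, 2.8) before and (3.5, 4.7) after, so it travelled √(1.7² + 1.9²) ≈ 2.5 units.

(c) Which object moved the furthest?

the yellow torus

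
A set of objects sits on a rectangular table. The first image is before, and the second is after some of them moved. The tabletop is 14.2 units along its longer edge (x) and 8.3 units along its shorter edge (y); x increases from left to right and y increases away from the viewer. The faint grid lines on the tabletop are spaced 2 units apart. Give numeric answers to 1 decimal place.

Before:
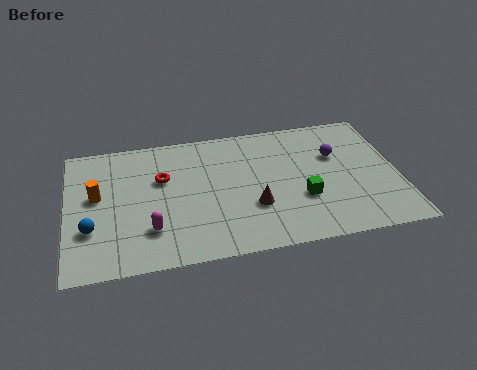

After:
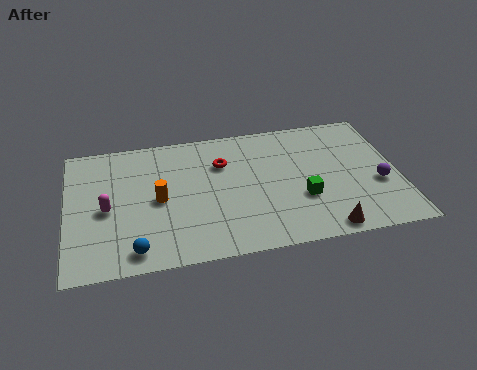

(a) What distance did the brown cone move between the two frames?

3.5

The brown cone was near (7.9, 2.8) before and (10.8, 0.8) after, so it travelled √(2.9² + 2.0²) ≈ 3.5 units.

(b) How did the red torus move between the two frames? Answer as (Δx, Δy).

(2.6, 0.5)

From the two frames, the red torus sits at roughly (4.1, 5.3) before and (6.7, 5.8) after.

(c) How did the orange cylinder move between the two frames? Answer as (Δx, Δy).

(2.6, -0.7)

From the two frames, the orange cylinder sits at roughly (1.3, 4.7) before and (3.9, 4.0) after.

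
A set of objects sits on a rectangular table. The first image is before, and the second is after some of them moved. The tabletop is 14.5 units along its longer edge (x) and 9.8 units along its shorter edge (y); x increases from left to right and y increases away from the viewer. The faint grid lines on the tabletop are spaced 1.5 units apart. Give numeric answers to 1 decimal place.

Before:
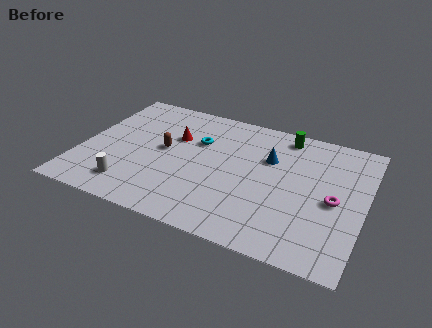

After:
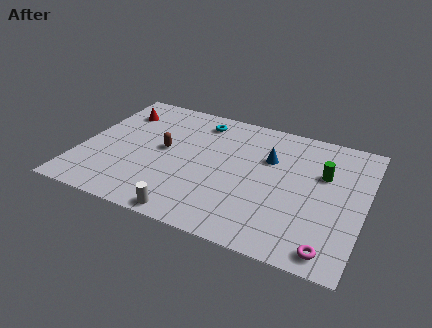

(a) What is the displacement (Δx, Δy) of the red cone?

(-3.1, 1.1)

The red cone was at about (4.6, 6.4) and moved to about (1.5, 7.5).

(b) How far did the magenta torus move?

3.4

The magenta torus was near (13.0, 4.5) before and (13.1, 1.1) after, so it travelled √(0.1² + 3.4²) ≈ 3.4 units.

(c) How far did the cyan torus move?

1.7

The cyan torus moved from about (5.8, 6.5) to (5.7, 8.2), a distance of √(0.1² + 1.7²) ≈ 1.7.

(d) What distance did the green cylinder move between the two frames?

3.2

The green cylinder moved from about (10.1, 8.6) to (12.3, 6.3), a distance of √(2.2² + 2.3²) ≈ 3.2.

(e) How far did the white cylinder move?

3.4

From (2.9, 1.8) to (6.1, 0.8), the white cylinder covered √(3.2² + 1.0²) ≈ 3.4 units.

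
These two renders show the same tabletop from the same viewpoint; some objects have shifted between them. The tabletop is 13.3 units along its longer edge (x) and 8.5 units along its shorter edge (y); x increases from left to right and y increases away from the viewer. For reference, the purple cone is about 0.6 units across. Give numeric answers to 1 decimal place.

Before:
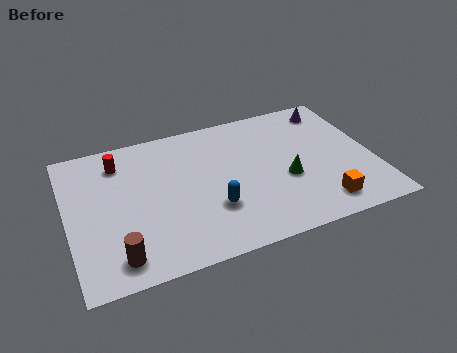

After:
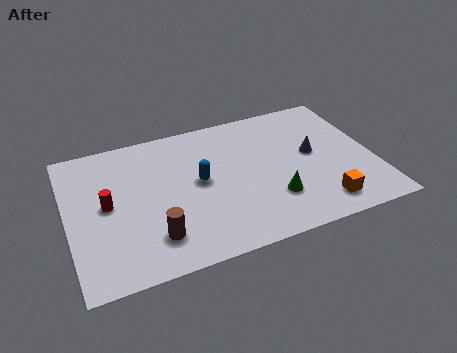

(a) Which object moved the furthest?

the purple cone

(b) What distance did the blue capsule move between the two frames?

1.8

The blue capsule moved from about (6.1, 2.7) to (5.7, 4.5), a distance of √(0.4² + 1.8²) ≈ 1.8.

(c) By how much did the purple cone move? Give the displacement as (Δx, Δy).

(-1.2, -2.6)

The purple cone started near (11.9, 7.2) and ended near (10.7, 4.6).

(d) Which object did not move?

the orange cube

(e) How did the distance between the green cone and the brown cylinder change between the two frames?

-2.6

The distance was about 7.8 in the first image and 5.2 in the second, so they moved 2.6 units closer together.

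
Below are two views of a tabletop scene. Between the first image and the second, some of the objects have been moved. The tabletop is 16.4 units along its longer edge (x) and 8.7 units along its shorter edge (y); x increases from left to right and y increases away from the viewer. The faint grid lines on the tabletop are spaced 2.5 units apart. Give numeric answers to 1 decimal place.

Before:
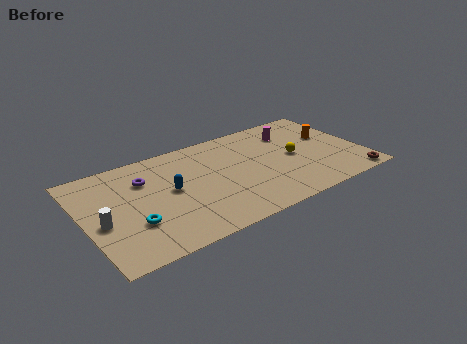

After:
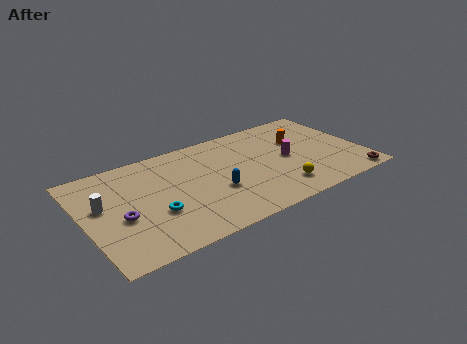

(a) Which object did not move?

the brown torus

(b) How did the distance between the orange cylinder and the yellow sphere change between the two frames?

+1.7

They were about 2.6 units apart before and 4.3 after — 1.7 units further apart.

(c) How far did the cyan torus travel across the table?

1.3

The cyan torus was near (2.6, 2.8) before and (3.9, 3.1) after, so it travelled √(1.3² + 0.3²) ≈ 1.3 units.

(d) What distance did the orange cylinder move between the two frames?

1.8

The orange cylinder was near (14.8, 5.3) before and (13.0, 5.7) after, so it travelled √(1.8² + 0.4²) ≈ 1.8 units.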